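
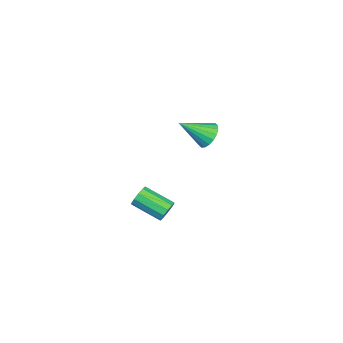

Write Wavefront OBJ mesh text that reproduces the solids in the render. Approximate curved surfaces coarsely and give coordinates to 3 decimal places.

v 2.09 1.819 -2.737
v 2.349 1.549 -3.126
v 1.849 0.271 -2.573
v 1.59 0.541 -2.183
v 2.557 1.58 -2.866
v 2.056 0.302 -2.313
v 2.586 1.703 -2.557
v 2.085 0.424 -2.004
v 2.426 1.869 -2.317
v 1.925 0.591 -1.763
v 2.138 2.017 -2.237
v 1.637 0.739 -1.683
v 1.831 2.089 -2.347
v 1.331 0.811 -1.794
v 1.624 2.058 -2.607
v 1.123 0.78 -2.054
v 1.595 1.936 -2.916
v 1.094 0.657 -2.363
v 1.755 1.769 -3.157
v 1.254 0.491 -2.603
v 2.043 1.621 -3.237
v 1.542 0.343 -2.683
v -3.971 3.109 -2.512
v -3.31 3.016 -2.806
v -3.729 1.791 -1.548
v -3.25 3.211 -2.554
v -3.333 3.386 -2.293
v -3.542 3.507 -2.076
v -3.836 3.548 -1.945
v -4.158 3.503 -1.926
v -4.442 3.379 -2.023
v -4.633 3.202 -2.217
v -4.693 3.006 -2.47
v -4.61 2.831 -2.73
v -4.401 2.711 -2.948
v -4.106 2.669 -3.079
v -3.785 2.715 -3.097
v -3.501 2.838 -3
f 2 1 5
f 2 5 3
f 3 5 6
f 3 6 4
f 5 1 7
f 5 7 6
f 6 7 8
f 6 8 4
f 7 1 9
f 7 9 8
f 8 9 10
f 8 10 4
f 9 1 11
f 9 11 10
f 10 11 12
f 10 12 4
f 11 1 13
f 11 13 12
f 12 13 14
f 12 14 4
f 13 1 15
f 13 15 14
f 14 15 16
f 14 16 4
f 15 1 17
f 15 17 16
f 16 17 18
f 16 18 4
f 17 1 19
f 17 19 18
f 18 19 20
f 18 20 4
f 19 1 21
f 19 21 20
f 20 21 22
f 20 22 4
f 21 1 2
f 21 2 22
f 22 2 3
f 22 3 4
f 24 23 26
f 24 26 25
f 26 23 27
f 26 27 25
f 27 23 28
f 27 28 25
f 28 23 29
f 28 29 25
f 29 23 30
f 29 30 25
f 30 23 31
f 30 31 25
f 31 23 32
f 31 32 25
f 32 23 33
f 32 33 25
f 33 23 34
f 33 34 25
f 34 23 35
f 34 35 25
f 35 23 36
f 35 36 25
f 36 23 37
f 36 37 25
f 37 23 38
f 37 38 25
f 38 23 24
f 38 24 25



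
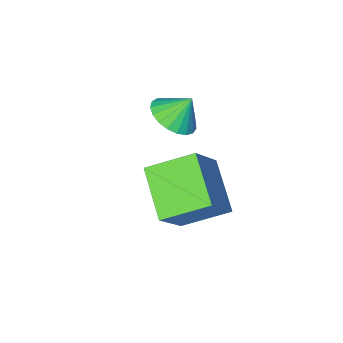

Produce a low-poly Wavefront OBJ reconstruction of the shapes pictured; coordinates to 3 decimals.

v 2.666 0.185 3.121
v 3.503 0.165 3.649
v 2.054 0.435 4.099
v 3.483 0.56 3.536
v 3.321 0.89 3.35
v 3.047 1.099 3.125
v 2.706 1.149 2.9
v 2.359 1.033 2.712
v 2.064 0.77 2.595
v 1.874 0.406 2.57
v 1.82 0.003 2.639
v 1.913 -0.367 2.792
v 2.136 -0.643 3.002
v 2.45 -0.775 3.232
v 2.802 -0.741 3.443
v 3.13 -0.547 3.599
v 3.378 -0.227 3.672
v 4.34 3.612 0.695
v 3.882 1.756 1.7
v 2.778 4.434 1.501
v 2.321 2.578 2.506
v 5.559 4.242 2.414
v 5.102 2.386 3.419
v 3.998 5.064 3.22
v 3.54 3.208 4.225
f 2 1 4
f 2 4 3
f 4 1 5
f 4 5 3
f 5 1 6
f 5 6 3
f 6 1 7
f 6 7 3
f 7 1 8
f 7 8 3
f 8 1 9
f 8 9 3
f 9 1 10
f 9 10 3
f 10 1 11
f 10 11 3
f 11 1 12
f 11 12 3
f 12 1 13
f 12 13 3
f 13 1 14
f 13 14 3
f 14 1 15
f 14 15 3
f 15 1 16
f 15 16 3
f 16 1 17
f 16 17 3
f 17 1 2
f 17 2 3
f 19 21 18
f 22 19 18
f 18 21 20
f 20 22 18
f 19 25 21
f 23 19 22
f 23 25 19
f 21 25 20
f 24 22 20
f 20 25 24
f 24 23 22
f 25 23 24



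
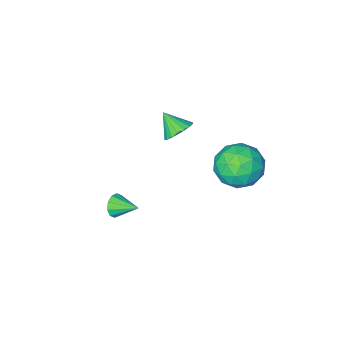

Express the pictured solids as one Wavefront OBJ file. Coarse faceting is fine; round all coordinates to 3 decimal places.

v -3.226 3.338 1.795
v -2.428 4.192 2.145
v -1.972 1.928 2.375
v -1.174 2.782 2.725
v -2.218 2.634 3.339
v -2.993 3.506 2.98
v -1.407 2.614 1.54
v -2.182 3.486 1.181
v -1.304 3.744 1.987
v -1.805 3.757 3.099
v -2.595 2.363 1.421
v -3.096 2.376 2.533
v -2.937 3.889 1.919
v -1.463 2.231 2.601
v -2.077 2.145 2.962
v -1.608 2.646 3.168
v -3.269 3.485 2.41
v -2.8 3.987 2.616
v -2.676 3.072 3.318
v -1.6 2.133 1.904
v -1.131 2.635 2.11
v -2.792 3.474 1.352
v -2.323 3.975 1.558
v -1.724 3.048 1.202
v -1.807 4.127 2.032
v -1.07 3.299 2.373
v -1.207 3.2 1.676
v -1.663 3.712 1.465
v -2.102 4.135 2.686
v -1.365 3.306 3.027
v -1.978 3.219 3.387
v -2.434 3.731 3.177
v -1.441 3.872 2.593
v -3.035 2.814 1.493
v -2.298 1.985 1.834
v -1.966 2.389 1.343
v -2.422 2.901 1.133
v -3.33 2.821 2.147
v -2.593 1.993 2.488
v -2.737 2.408 3.055
v -3.193 2.92 2.844
v -2.959 2.248 1.927
v -0.751 0.424 3.265
v -0.03 0.403 2.993
v -0.469 -0.444 4.075
v -0.012 0.64 3.24
v -0.14 0.834 3.492
v -0.389 0.947 3.699
v -0.71 0.956 3.82
v -1.038 0.859 3.83
v -1.31 0.677 3.729
v -1.471 0.444 3.536
v -1.489 0.207 3.289
v -1.361 0.013 3.037
v -1.112 -0.1 2.83
v -0.791 -0.109 2.71
v -0.463 -0.012 2.699
v -0.191 0.17 2.8
v 3.395 1.952 1.475
v 3.641 2.275 1.02
v 2.845 2.948 1.885
v 3.31 2.141 0.901
v 3.011 1.934 1.002
v 2.859 1.734 1.283
v 2.912 1.618 1.638
v 3.149 1.629 1.93
v 3.481 1.763 2.049
v 3.78 1.969 1.948
v 3.932 2.169 1.667
v 3.879 2.286 1.312
f 1 38 17
f 38 12 41
f 17 41 6
f 38 41 17
f 1 17 13
f 17 6 18
f 13 18 2
f 17 18 13
f 1 13 22
f 13 2 23
f 22 23 8
f 13 23 22
f 1 22 34
f 22 8 37
f 34 37 11
f 22 37 34
f 1 34 38
f 34 11 42
f 38 42 12
f 34 42 38
f 2 18 29
f 18 6 32
f 29 32 10
f 18 32 29
f 6 41 19
f 41 12 40
f 19 40 5
f 41 40 19
f 12 42 39
f 42 11 35
f 39 35 3
f 42 35 39
f 11 37 36
f 37 8 24
f 36 24 7
f 37 24 36
f 8 23 28
f 23 2 25
f 28 25 9
f 23 25 28
f 4 30 16
f 30 10 31
f 16 31 5
f 30 31 16
f 4 16 14
f 16 5 15
f 14 15 3
f 16 15 14
f 4 14 21
f 14 3 20
f 21 20 7
f 14 20 21
f 4 21 26
f 21 7 27
f 26 27 9
f 21 27 26
f 4 26 30
f 26 9 33
f 30 33 10
f 26 33 30
f 5 31 19
f 31 10 32
f 19 32 6
f 31 32 19
f 3 15 39
f 15 5 40
f 39 40 12
f 15 40 39
f 7 20 36
f 20 3 35
f 36 35 11
f 20 35 36
f 9 27 28
f 27 7 24
f 28 24 8
f 27 24 28
f 10 33 29
f 33 9 25
f 29 25 2
f 33 25 29
f 44 43 46
f 44 46 45
f 46 43 47
f 46 47 45
f 47 43 48
f 47 48 45
f 48 43 49
f 48 49 45
f 49 43 50
f 49 50 45
f 50 43 51
f 50 51 45
f 51 43 52
f 51 52 45
f 52 43 53
f 52 53 45
f 53 43 54
f 53 54 45
f 54 43 55
f 54 55 45
f 55 43 56
f 55 56 45
f 56 43 57
f 56 57 45
f 57 43 58
f 57 58 45
f 58 43 44
f 58 44 45
f 60 59 62
f 60 62 61
f 62 59 63
f 62 63 61
f 63 59 64
f 63 64 61
f 64 59 65
f 64 65 61
f 65 59 66
f 65 66 61
f 66 59 67
f 66 67 61
f 67 59 68
f 67 68 61
f 68 59 69
f 68 69 61
f 69 59 70
f 69 70 61
f 70 59 60
f 70 60 61



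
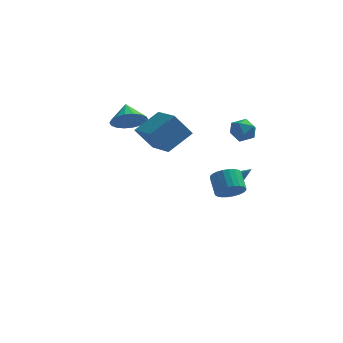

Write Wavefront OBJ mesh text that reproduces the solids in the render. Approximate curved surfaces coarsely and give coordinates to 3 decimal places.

v 0.023 -0.566 1.473
v -0.914 -0.726 2.76
v -1.075 1.175 0.89
v -2.012 1.015 2.177
v 1.152 0.465 2.423
v 0.215 0.305 3.71
v 0.054 2.206 1.84
v -0.883 2.046 3.127
v 3.641 -3.947 0.579
v 4.316 -4.031 1.018
v 3.954 -3.158 1.741
v 3.279 -3.073 1.301
v 4.408 -3.816 0.805
v 4.045 -2.943 1.528
v 4.383 -3.621 0.557
v 4.02 -2.748 1.28
v 4.245 -3.476 0.313
v 3.882 -2.603 1.036
v 4.015 -3.403 0.109
v 3.653 -2.53 0.832
v 3.728 -3.412 -0.024
v 3.366 -2.539 0.699
v 3.428 -3.502 -0.065
v 3.066 -2.629 0.658
v 3.161 -3.661 -0.008
v 2.798 -2.788 0.715
v 2.966 -3.862 0.139
v 2.604 -2.989 0.862
v 2.875 -4.077 0.352
v 2.512 -3.204 1.075
v 2.9 -4.272 0.6
v 2.537 -3.399 1.323
v 3.038 -4.417 0.844
v 2.675 -3.544 1.567
v 3.267 -4.49 1.048
v 2.905 -3.617 1.771
v 3.554 -4.481 1.181
v 3.192 -3.608 1.904
v 3.854 -4.391 1.222
v 3.492 -3.518 1.945
v 4.122 -4.232 1.165
v 3.759 -3.359 1.888
v 2.507 3.163 -2.778
v 3.038 2.829 -3.367
v 4.013 3.057 -1.362
v 3.094 3.31 -3.39
v 2.963 3.744 -3.219
v 2.688 3.994 -2.908
v 2.356 3.98 -2.556
v 2.071 3.707 -2.274
v 1.925 3.261 -2.153
v 1.964 2.784 -2.23
v 2.175 2.428 -2.481
v 2.492 2.305 -2.827
v 2.814 2.455 -3.157
v -2.682 3.242 1.767
v -1.829 3.771 1.457
v -3.018 4.258 2.573
v -2.153 3.908 1.15
v -2.582 3.913 0.965
v -3.031 3.785 0.938
v -3.41 3.55 1.076
v -3.645 3.253 1.35
v -3.69 2.955 1.707
v -3.534 2.714 2.076
v -3.21 2.577 2.383
v -2.781 2.572 2.568
v -2.332 2.7 2.595
v -1.953 2.935 2.457
v -1.718 3.231 2.183
v -1.673 3.53 1.826
v 3.825 1.56 3.145
v 4.306 0.927 2.942
v 3.094 1.353 2.058
v 3.575 0.72 1.855
v 3.08 0.667 2.507
v 3.532 0.795 3.179
v 3.868 1.485 1.821
v 4.32 1.613 2.493
v 4.332 0.881 2.124
v 3.846 0.375 2.548
v 3.554 1.905 2.452
v 3.068 1.399 2.876
f 2 4 1
f 5 2 1
f 1 4 3
f 3 5 1
f 2 8 4
f 6 2 5
f 6 8 2
f 4 8 3
f 7 5 3
f 3 8 7
f 7 6 5
f 8 6 7
f 10 9 13
f 10 13 11
f 11 13 14
f 11 14 12
f 13 9 15
f 13 15 14
f 14 15 16
f 14 16 12
f 15 9 17
f 15 17 16
f 16 17 18
f 16 18 12
f 17 9 19
f 17 19 18
f 18 19 20
f 18 20 12
f 19 9 21
f 19 21 20
f 20 21 22
f 20 22 12
f 21 9 23
f 21 23 22
f 22 23 24
f 22 24 12
f 23 9 25
f 23 25 24
f 24 25 26
f 24 26 12
f 25 9 27
f 25 27 26
f 26 27 28
f 26 28 12
f 27 9 29
f 27 29 28
f 28 29 30
f 28 30 12
f 29 9 31
f 29 31 30
f 30 31 32
f 30 32 12
f 31 9 33
f 31 33 32
f 32 33 34
f 32 34 12
f 33 9 35
f 33 35 34
f 34 35 36
f 34 36 12
f 35 9 37
f 35 37 36
f 36 37 38
f 36 38 12
f 37 9 39
f 37 39 38
f 38 39 40
f 38 40 12
f 39 9 41
f 39 41 40
f 40 41 42
f 40 42 12
f 41 9 10
f 41 10 42
f 42 10 11
f 42 11 12
f 44 43 46
f 44 46 45
f 46 43 47
f 46 47 45
f 47 43 48
f 47 48 45
f 48 43 49
f 48 49 45
f 49 43 50
f 49 50 45
f 50 43 51
f 50 51 45
f 51 43 52
f 51 52 45
f 52 43 53
f 52 53 45
f 53 43 54
f 53 54 45
f 54 43 55
f 54 55 45
f 55 43 44
f 55 44 45
f 57 56 59
f 57 59 58
f 59 56 60
f 59 60 58
f 60 56 61
f 60 61 58
f 61 56 62
f 61 62 58
f 62 56 63
f 62 63 58
f 63 56 64
f 63 64 58
f 64 56 65
f 64 65 58
f 65 56 66
f 65 66 58
f 66 56 67
f 66 67 58
f 67 56 68
f 67 68 58
f 68 56 69
f 68 69 58
f 69 56 70
f 69 70 58
f 70 56 71
f 70 71 58
f 71 56 57
f 71 57 58
f 72 83 77
f 72 77 73
f 72 73 79
f 72 79 82
f 72 82 83
f 73 77 81
f 77 83 76
f 83 82 74
f 82 79 78
f 79 73 80
f 75 81 76
f 75 76 74
f 75 74 78
f 75 78 80
f 75 80 81
f 76 81 77
f 74 76 83
f 78 74 82
f 80 78 79
f 81 80 73



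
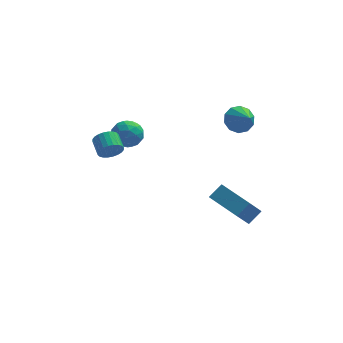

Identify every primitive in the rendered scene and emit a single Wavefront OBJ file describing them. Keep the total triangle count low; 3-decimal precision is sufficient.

v 2.314 -2.99 -2.518
v 1.645 -3.988 -1.098
v 2.977 -2.515 -1.872
v 2.308 -3.514 -0.452
v 3.732 -4.466 -2.888
v 3.063 -5.465 -1.468
v 4.395 -3.992 -2.242
v 3.726 -4.99 -0.822
v -3.448 1.77 0.246
v -2.842 1.798 -0.507
v -2.598 0.622 0.887
v -1.992 0.65 0.134
v -2.02 1.387 0.76
v -2.544 2.096 0.363
v -2.896 0.324 0.017
v -3.42 1.033 -0.38
v -2.5 0.904 -0.649
v -1.959 1.561 -0.19
v -3.481 0.859 0.57
v -2.94 1.516 1.029
v -3.219 1.885 -0.187
v -2.221 0.535 0.567
v -2.237 0.969 0.935
v -1.881 0.985 0.492
v -3.044 2.06 0.325
v -2.688 2.076 -0.118
v -2.205 1.835 0.627
v -2.752 0.344 0.498
v -2.396 0.36 0.055
v -3.559 1.435 -0.112
v -3.203 1.451 -0.555
v -3.235 0.585 -0.247
v -2.662 1.375 -0.713
v -2.163 0.701 -0.336
v -2.694 0.509 -0.405
v -3.003 0.926 -0.638
v -2.344 1.761 -0.443
v -1.845 1.087 -0.066
v -1.861 1.52 0.301
v -2.169 1.937 0.069
v -2.144 1.236 -0.527
v -3.595 1.333 0.446
v -3.096 0.659 0.823
v -3.271 0.483 0.311
v -3.579 0.9 0.079
v -3.277 1.719 0.716
v -2.778 1.045 1.093
v -2.437 1.494 1.018
v -2.746 1.911 0.785
v -3.296 1.184 0.907
v -3.534 -1.329 0.595
v -3.118 -1.448 1.183
v -3.43 -0.51 1.593
v -3.846 -0.391 1.005
v -2.935 -1.312 1.012
v -3.247 -0.374 1.422
v -2.843 -1.179 0.778
v -3.155 -0.241 1.187
v -2.857 -1.069 0.516
v -3.168 -0.131 0.925
v -2.973 -0.998 0.265
v -3.285 -0.06 0.675
v -3.175 -0.978 0.065
v -3.487 -0.04 0.475
v -3.431 -1.011 -0.054
v -3.743 -0.073 0.356
v -3.703 -1.093 -0.074
v -4.015 -0.155 0.335
v -3.95 -1.21 0.007
v -4.262 -0.272 0.417
v -4.133 -1.346 0.178
v -4.445 -0.408 0.588
v -4.225 -1.479 0.413
v -4.537 -0.541 0.822
v -4.212 -1.589 0.675
v -4.523 -0.651 1.084
v -4.095 -1.66 0.925
v -4.407 -0.722 1.335
v -3.893 -1.68 1.125
v -4.205 -0.742 1.535
v -3.637 -1.647 1.244
v -3.949 -0.709 1.654
v -3.365 -1.565 1.265
v -3.677 -0.627 1.674
v 3.377 1.833 0.94
v 4.209 2.225 0.925
v 3.923 0.707 1.82
v 3.924 2.435 1.37
v 3.43 2.414 1.651
v 2.916 2.172 1.66
v 2.578 1.801 1.394
v 2.545 1.441 0.955
v 2.83 1.232 0.51
v 3.324 1.252 0.229
v 3.838 1.494 0.22
v 4.176 1.866 0.486
f 2 4 1
f 5 2 1
f 1 4 3
f 3 5 1
f 2 8 4
f 6 2 5
f 6 8 2
f 4 8 3
f 7 5 3
f 3 8 7
f 7 6 5
f 8 6 7
f 9 46 25
f 46 20 49
f 25 49 14
f 46 49 25
f 9 25 21
f 25 14 26
f 21 26 10
f 25 26 21
f 9 21 30
f 21 10 31
f 30 31 16
f 21 31 30
f 9 30 42
f 30 16 45
f 42 45 19
f 30 45 42
f 9 42 46
f 42 19 50
f 46 50 20
f 42 50 46
f 10 26 37
f 26 14 40
f 37 40 18
f 26 40 37
f 14 49 27
f 49 20 48
f 27 48 13
f 49 48 27
f 20 50 47
f 50 19 43
f 47 43 11
f 50 43 47
f 19 45 44
f 45 16 32
f 44 32 15
f 45 32 44
f 16 31 36
f 31 10 33
f 36 33 17
f 31 33 36
f 12 38 24
f 38 18 39
f 24 39 13
f 38 39 24
f 12 24 22
f 24 13 23
f 22 23 11
f 24 23 22
f 12 22 29
f 22 11 28
f 29 28 15
f 22 28 29
f 12 29 34
f 29 15 35
f 34 35 17
f 29 35 34
f 12 34 38
f 34 17 41
f 38 41 18
f 34 41 38
f 13 39 27
f 39 18 40
f 27 40 14
f 39 40 27
f 11 23 47
f 23 13 48
f 47 48 20
f 23 48 47
f 15 28 44
f 28 11 43
f 44 43 19
f 28 43 44
f 17 35 36
f 35 15 32
f 36 32 16
f 35 32 36
f 18 41 37
f 41 17 33
f 37 33 10
f 41 33 37
f 52 51 55
f 52 55 53
f 53 55 56
f 53 56 54
f 55 51 57
f 55 57 56
f 56 57 58
f 56 58 54
f 57 51 59
f 57 59 58
f 58 59 60
f 58 60 54
f 59 51 61
f 59 61 60
f 60 61 62
f 60 62 54
f 61 51 63
f 61 63 62
f 62 63 64
f 62 64 54
f 63 51 65
f 63 65 64
f 64 65 66
f 64 66 54
f 65 51 67
f 65 67 66
f 66 67 68
f 66 68 54
f 67 51 69
f 67 69 68
f 68 69 70
f 68 70 54
f 69 51 71
f 69 71 70
f 70 71 72
f 70 72 54
f 71 51 73
f 71 73 72
f 72 73 74
f 72 74 54
f 73 51 75
f 73 75 74
f 74 75 76
f 74 76 54
f 75 51 77
f 75 77 76
f 76 77 78
f 76 78 54
f 77 51 79
f 77 79 78
f 78 79 80
f 78 80 54
f 79 51 81
f 79 81 80
f 80 81 82
f 80 82 54
f 81 51 83
f 81 83 82
f 82 83 84
f 82 84 54
f 83 51 52
f 83 52 84
f 84 52 53
f 84 53 54
f 86 85 88
f 86 88 87
f 88 85 89
f 88 89 87
f 89 85 90
f 89 90 87
f 90 85 91
f 90 91 87
f 91 85 92
f 91 92 87
f 92 85 93
f 92 93 87
f 93 85 94
f 93 94 87
f 94 85 95
f 94 95 87
f 95 85 96
f 95 96 87
f 96 85 86
f 96 86 87



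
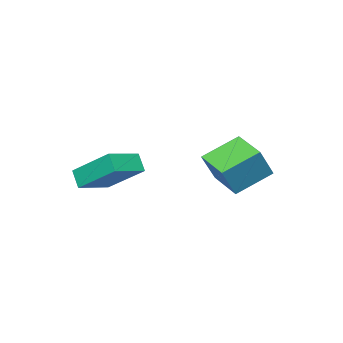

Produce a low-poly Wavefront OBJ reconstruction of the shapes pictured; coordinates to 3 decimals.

v -0.003 0.123 0.674
v -1.383 0.703 1.5
v 0.411 1.561 0.356
v -0.969 2.141 1.182
v 0.789 0.179 1.958
v -0.591 0.759 2.784
v 1.203 1.617 1.64
v -0.177 2.197 2.466
v 3.094 -2.635 1.137
v 2.837 -0.976 2.347
v 3.278 -2.121 0.472
v 3.021 -0.462 1.683
v 4.519 -2.678 1.497
v 4.262 -1.019 2.708
v 4.703 -2.164 0.833
v 4.446 -0.505 2.043
f 2 4 1
f 5 2 1
f 1 4 3
f 3 5 1
f 2 8 4
f 6 2 5
f 6 8 2
f 4 8 3
f 7 5 3
f 3 8 7
f 7 6 5
f 8 6 7
f 10 12 9
f 13 10 9
f 9 12 11
f 11 13 9
f 10 16 12
f 14 10 13
f 14 16 10
f 12 16 11
f 15 13 11
f 11 16 15
f 15 14 13
f 16 14 15



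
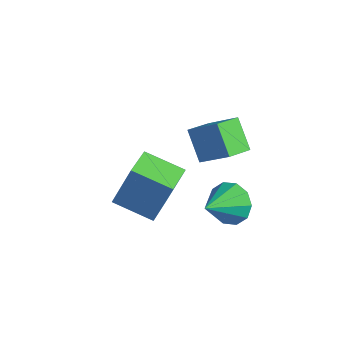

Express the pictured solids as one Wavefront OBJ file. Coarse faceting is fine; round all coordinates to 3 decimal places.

v -0.035 2.524 -3.287
v 0.366 3.045 -2.56
v 0.375 1.076 -2.473
v -0.218 2.955 -2.426
v -0.732 2.701 -2.621
v -0.979 2.378 -3.07
v -0.866 2.111 -3.602
v -0.435 2.002 -4.013
v 0.148 2.092 -4.147
v 0.662 2.347 -3.953
v 0.91 2.669 -3.504
v 0.797 2.936 -2.972
v -4.064 0.419 -4.049
v -3.74 1.098 -2.196
v -2.685 1.406 -4.652
v -2.36 2.085 -2.799
v -3.02 -0.865 -3.761
v -2.695 -0.186 -1.908
v -1.64 0.122 -4.364
v -1.316 0.801 -2.511
v -0.396 1.364 -0.439
v -1.38 1.493 0.686
v -0.611 2.46 -0.752
v -1.595 2.589 0.373
v 0.775 1.871 0.527
v -0.209 2 1.652
v 0.56 2.967 0.214
v -0.424 3.096 1.339
f 2 1 4
f 2 4 3
f 4 1 5
f 4 5 3
f 5 1 6
f 5 6 3
f 6 1 7
f 6 7 3
f 7 1 8
f 7 8 3
f 8 1 9
f 8 9 3
f 9 1 10
f 9 10 3
f 10 1 11
f 10 11 3
f 11 1 12
f 11 12 3
f 12 1 2
f 12 2 3
f 14 16 13
f 17 14 13
f 13 16 15
f 15 17 13
f 14 20 16
f 18 14 17
f 18 20 14
f 16 20 15
f 19 17 15
f 15 20 19
f 19 18 17
f 20 18 19
f 22 24 21
f 25 22 21
f 21 24 23
f 23 25 21
f 22 28 24
f 26 22 25
f 26 28 22
f 24 28 23
f 27 25 23
f 23 28 27
f 27 26 25
f 28 26 27



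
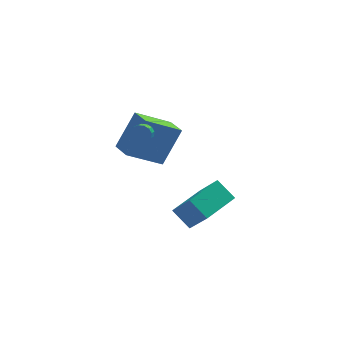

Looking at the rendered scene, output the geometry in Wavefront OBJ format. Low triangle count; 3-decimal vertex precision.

v 1.374 -2.455 -4.06
v 0.679 -1.688 -3.289
v 2.935 -1.235 -3.867
v 2.24 -0.468 -3.096
v 2 -3.512 -2.444
v 1.305 -2.745 -1.673
v 3.561 -2.292 -2.251
v 2.866 -1.525 -1.48
v -0.66 -1.635 2.588
v -0.232 -1.542 2.886
v -0.532 -2.552 3.631
v -0.96 -2.645 3.332
v -0.433 -1.396 3.003
v -0.733 -2.406 3.747
v -0.695 -1.315 3.009
v -0.994 -2.325 3.753
v -0.948 -1.319 2.901
v -1.247 -2.329 3.646
v -1.123 -1.408 2.71
v -1.423 -2.418 3.455
v -1.175 -1.557 2.486
v -1.474 -2.568 3.231
v -1.088 -1.728 2.289
v -1.388 -2.738 3.034
v -0.887 -1.874 2.173
v -1.187 -2.884 2.917
v -0.626 -1.955 2.167
v -0.925 -2.965 2.911
v -0.373 -1.951 2.274
v -0.672 -2.961 3.019
v -0.197 -1.862 2.465
v -0.497 -2.872 3.21
v -0.146 -1.712 2.689
v -0.445 -2.723 3.434
v -1.473 -1.7 1.184
v -0.441 -0.988 2.919
v -1.797 -0.546 0.904
v -0.765 0.165 2.638
v 0.265 -1.485 0.062
v 1.297 -0.774 1.796
v -0.059 -0.332 -0.219
v 0.973 0.38 1.516
f 2 4 1
f 5 2 1
f 1 4 3
f 3 5 1
f 2 8 4
f 6 2 5
f 6 8 2
f 4 8 3
f 7 5 3
f 3 8 7
f 7 6 5
f 8 6 7
f 10 9 13
f 10 13 11
f 11 13 14
f 11 14 12
f 13 9 15
f 13 15 14
f 14 15 16
f 14 16 12
f 15 9 17
f 15 17 16
f 16 17 18
f 16 18 12
f 17 9 19
f 17 19 18
f 18 19 20
f 18 20 12
f 19 9 21
f 19 21 20
f 20 21 22
f 20 22 12
f 21 9 23
f 21 23 22
f 22 23 24
f 22 24 12
f 23 9 25
f 23 25 24
f 24 25 26
f 24 26 12
f 25 9 27
f 25 27 26
f 26 27 28
f 26 28 12
f 27 9 29
f 27 29 28
f 28 29 30
f 28 30 12
f 29 9 31
f 29 31 30
f 30 31 32
f 30 32 12
f 31 9 33
f 31 33 32
f 32 33 34
f 32 34 12
f 33 9 10
f 33 10 34
f 34 10 11
f 34 11 12
f 36 38 35
f 39 36 35
f 35 38 37
f 37 39 35
f 36 42 38
f 40 36 39
f 40 42 36
f 38 42 37
f 41 39 37
f 37 42 41
f 41 40 39
f 42 40 41



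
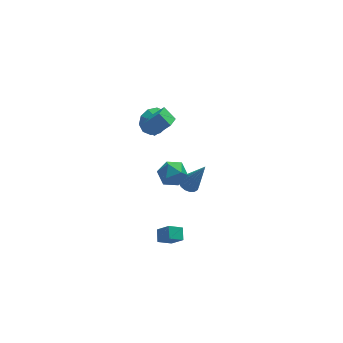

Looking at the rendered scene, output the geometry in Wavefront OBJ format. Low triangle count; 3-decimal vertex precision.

v -1.863 -0.296 1.318
v -0.988 -0.267 1.546
v -2.052 -1.453 2.194
v -1.177 -1.424 2.422
v -1.738 -0.77 2.697
v -1.621 -0.055 2.156
v -1.419 -1.665 1.584
v -1.302 -0.95 1.043
v -0.714 -1.113 1.71
v -0.911 -0.56 2.398
v -2.129 -1.16 1.342
v -2.326 -0.607 2.03
v -1.21 4.033 1.729
v -0.48 3.896 1.153
v -0.95 2.887 2.331
v -0.289 4.185 1.62
v -0.45 4.415 2.128
v -0.901 4.5 2.484
v -1.47 4.406 2.552
v -1.94 4.169 2.306
v -2.131 3.881 1.839
v -1.971 3.651 1.33
v -1.52 3.566 0.974
v -0.95 3.66 0.906
v -2.423 -0.956 -4.344
v -1.9 -1.516 -3.541
v -2.252 -0.25 -3.964
v -1.729 -0.81 -3.16
v -1.591 -0.89 -4.84
v -1.068 -1.45 -4.036
v -1.42 -0.184 -4.459
v -0.897 -0.744 -3.656
v -2.391 2.048 3.756
v -1.487 1.951 4.555
v -1.819 3.04 3.229
v -0.915 2.943 4.028
v -1.905 1.437 3.132
v -1.001 1.34 3.931
v -1.333 2.429 2.605
v -0.429 2.332 3.404
v 0.247 1.984 -2.652
v 0.834 2.137 -2.887
v 1.093 1.576 -0.808
v 0.725 2.407 -2.778
v 0.507 2.58 -2.64
v 0.229 2.617 -2.504
v -0.044 2.509 -2.403
v -0.251 2.281 -2.359
v -0.344 1.984 -2.382
v -0.301 1.688 -2.467
v -0.132 1.46 -2.594
v 0.123 1.352 -2.735
v 0.407 1.388 -2.857
v 0.654 1.562 -2.932
v 0.808 1.832 -2.943
f 1 12 6
f 1 6 2
f 1 2 8
f 1 8 11
f 1 11 12
f 2 6 10
f 6 12 5
f 12 11 3
f 11 8 7
f 8 2 9
f 4 10 5
f 4 5 3
f 4 3 7
f 4 7 9
f 4 9 10
f 5 10 6
f 3 5 12
f 7 3 11
f 9 7 8
f 10 9 2
f 14 13 16
f 14 16 15
f 16 13 17
f 16 17 15
f 17 13 18
f 17 18 15
f 18 13 19
f 18 19 15
f 19 13 20
f 19 20 15
f 20 13 21
f 20 21 15
f 21 13 22
f 21 22 15
f 22 13 23
f 22 23 15
f 23 13 24
f 23 24 15
f 24 13 14
f 24 14 15
f 26 28 25
f 29 26 25
f 25 28 27
f 27 29 25
f 26 32 28
f 30 26 29
f 30 32 26
f 28 32 27
f 31 29 27
f 27 32 31
f 31 30 29
f 32 30 31
f 34 36 33
f 37 34 33
f 33 36 35
f 35 37 33
f 34 40 36
f 38 34 37
f 38 40 34
f 36 40 35
f 39 37 35
f 35 40 39
f 39 38 37
f 40 38 39
f 42 41 44
f 42 44 43
f 44 41 45
f 44 45 43
f 45 41 46
f 45 46 43
f 46 41 47
f 46 47 43
f 47 41 48
f 47 48 43
f 48 41 49
f 48 49 43
f 49 41 50
f 49 50 43
f 50 41 51
f 50 51 43
f 51 41 52
f 51 52 43
f 52 41 53
f 52 53 43
f 53 41 54
f 53 54 43
f 54 41 55
f 54 55 43
f 55 41 42
f 55 42 43



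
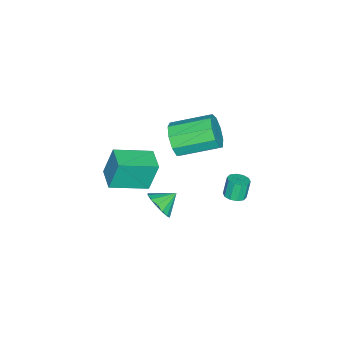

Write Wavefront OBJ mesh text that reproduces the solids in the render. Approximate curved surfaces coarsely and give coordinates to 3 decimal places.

v 0.223 0.446 -2.484
v 0.756 1.145 -2.513
v -0.543 1.054 -1.916
v 0.501 1.176 -2.889
v 0.172 1.011 -3.157
v -0.144 0.695 -3.244
v -0.362 0.312 -3.128
v -0.423 -0.035 -2.839
v -0.311 -0.253 -2.455
v -0.056 -0.283 -2.079
v 0.274 -0.118 -1.811
v 0.59 0.198 -1.724
v 0.807 0.581 -1.84
v 0.868 0.928 -2.129
v -0.079 -0.53 -0.451
v -0.401 -0.13 1.222
v 0.906 0.256 -0.45
v 0.584 0.657 1.223
v 1.156 -2.077 0.157
v 0.834 -1.676 1.83
v 2.141 -1.29 0.158
v 1.819 -0.89 1.831
v -1.05 0.703 1.907
v -0.446 0.684 2.691
v -1.305 2.559 3.397
v -1.91 2.577 2.613
v -0.15 1.013 2.178
v -1.009 2.888 2.885
v -0.276 1.197 1.538
v -1.135 3.071 2.245
v -0.763 1.149 1.071
v -1.622 3.024 1.778
v -1.386 0.893 0.995
v -2.245 2.768 1.701
v -1.851 0.548 1.345
v -2.71 2.422 2.052
v -1.942 0.275 1.958
v -2.801 2.15 2.665
v -1.616 0.202 2.547
v -2.475 2.077 3.254
v -1.025 0.364 2.836
v -1.884 2.239 3.543
v -3.773 2.824 -4.531
v -3.297 3.178 -4.389
v -3.651 3.23 -3.328
v -4.127 2.876 -3.469
v -3.581 3.402 -4.495
v -3.936 3.454 -3.434
v -3.939 3.405 -4.614
v -4.293 3.457 -3.553
v -4.233 3.186 -4.702
v -4.587 3.238 -3.641
v -4.352 2.829 -4.724
v -4.706 2.881 -3.663
v -4.249 2.47 -4.672
v -4.603 2.522 -3.611
v -3.964 2.246 -4.566
v -4.319 2.298 -3.505
v -3.607 2.243 -4.447
v -3.961 2.295 -3.386
v -3.313 2.462 -4.359
v -3.667 2.514 -3.298
v -3.194 2.819 -4.337
v -3.548 2.871 -3.276
f 2 1 4
f 2 4 3
f 4 1 5
f 4 5 3
f 5 1 6
f 5 6 3
f 6 1 7
f 6 7 3
f 7 1 8
f 7 8 3
f 8 1 9
f 8 9 3
f 9 1 10
f 9 10 3
f 10 1 11
f 10 11 3
f 11 1 12
f 11 12 3
f 12 1 13
f 12 13 3
f 13 1 14
f 13 14 3
f 14 1 2
f 14 2 3
f 16 18 15
f 19 16 15
f 15 18 17
f 17 19 15
f 16 22 18
f 20 16 19
f 20 22 16
f 18 22 17
f 21 19 17
f 17 22 21
f 21 20 19
f 22 20 21
f 24 23 27
f 24 27 25
f 25 27 28
f 25 28 26
f 27 23 29
f 27 29 28
f 28 29 30
f 28 30 26
f 29 23 31
f 29 31 30
f 30 31 32
f 30 32 26
f 31 23 33
f 31 33 32
f 32 33 34
f 32 34 26
f 33 23 35
f 33 35 34
f 34 35 36
f 34 36 26
f 35 23 37
f 35 37 36
f 36 37 38
f 36 38 26
f 37 23 39
f 37 39 38
f 38 39 40
f 38 40 26
f 39 23 41
f 39 41 40
f 40 41 42
f 40 42 26
f 41 23 24
f 41 24 42
f 42 24 25
f 42 25 26
f 44 43 47
f 44 47 45
f 45 47 48
f 45 48 46
f 47 43 49
f 47 49 48
f 48 49 50
f 48 50 46
f 49 43 51
f 49 51 50
f 50 51 52
f 50 52 46
f 51 43 53
f 51 53 52
f 52 53 54
f 52 54 46
f 53 43 55
f 53 55 54
f 54 55 56
f 54 56 46
f 55 43 57
f 55 57 56
f 56 57 58
f 56 58 46
f 57 43 59
f 57 59 58
f 58 59 60
f 58 60 46
f 59 43 61
f 59 61 60
f 60 61 62
f 60 62 46
f 61 43 63
f 61 63 62
f 62 63 64
f 62 64 46
f 63 43 44
f 63 44 64
f 64 44 45
f 64 45 46



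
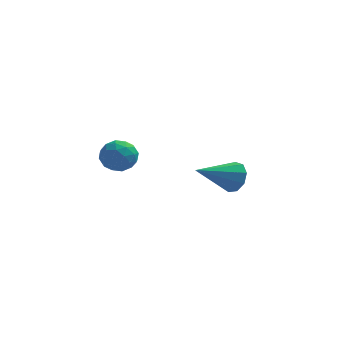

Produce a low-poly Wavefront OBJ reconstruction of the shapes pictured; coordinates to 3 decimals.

v -3.055 -3.391 -0.646
v -2.599 -3.415 -1.183
v -2.601 -4.345 -0.217
v -2.145 -4.369 -0.754
v -2.089 -3.863 -0.267
v -2.37 -3.274 -0.532
v -2.83 -4.486 -0.868
v -3.111 -3.897 -1.133
v -2.46 -4.092 -1.32
v -2.002 -3.707 -0.948
v -3.198 -4.053 -0.452
v -2.74 -3.668 -0.08
v -2.867 -3.319 -0.952
v -2.333 -4.441 -0.448
v -2.3 -4.143 -0.162
v -2.032 -4.158 -0.477
v -2.732 -3.236 -0.569
v -2.464 -3.25 -0.885
v -2.164 -3.514 -0.346
v -2.736 -4.51 -0.515
v -2.468 -4.524 -0.831
v -3.168 -3.602 -0.923
v -2.9 -3.617 -1.238
v -3.036 -4.246 -1.054
v -2.517 -3.731 -1.348
v -2.251 -4.292 -1.096
v -2.653 -4.361 -1.163
v -2.818 -4.015 -1.319
v -2.248 -3.505 -1.13
v -1.981 -4.066 -0.878
v -1.948 -3.768 -0.591
v -2.113 -3.422 -0.747
v -2.167 -3.903 -1.21
v -3.219 -3.694 -0.522
v -2.952 -4.255 -0.27
v -3.087 -4.338 -0.653
v -3.252 -3.992 -0.809
v -2.949 -3.468 -0.304
v -2.683 -4.029 -0.052
v -2.382 -3.745 -0.081
v -2.547 -3.399 -0.237
v -3.033 -3.857 -0.19
v 0.857 0.683 -3.743
v 1.338 0.351 -3.34
v -0.437 -0.283 -2.997
v 1.174 0.747 -3.111
v 0.863 1.113 -3.178
v 0.548 1.278 -3.51
v 0.379 1.165 -3.95
v 0.433 0.826 -4.294
v 0.686 0.421 -4.38
v 1.019 0.138 -4.168
v 1.277 0.111 -3.758
f 1 38 17
f 38 12 41
f 17 41 6
f 38 41 17
f 1 17 13
f 17 6 18
f 13 18 2
f 17 18 13
f 1 13 22
f 13 2 23
f 22 23 8
f 13 23 22
f 1 22 34
f 22 8 37
f 34 37 11
f 22 37 34
f 1 34 38
f 34 11 42
f 38 42 12
f 34 42 38
f 2 18 29
f 18 6 32
f 29 32 10
f 18 32 29
f 6 41 19
f 41 12 40
f 19 40 5
f 41 40 19
f 12 42 39
f 42 11 35
f 39 35 3
f 42 35 39
f 11 37 36
f 37 8 24
f 36 24 7
f 37 24 36
f 8 23 28
f 23 2 25
f 28 25 9
f 23 25 28
f 4 30 16
f 30 10 31
f 16 31 5
f 30 31 16
f 4 16 14
f 16 5 15
f 14 15 3
f 16 15 14
f 4 14 21
f 14 3 20
f 21 20 7
f 14 20 21
f 4 21 26
f 21 7 27
f 26 27 9
f 21 27 26
f 4 26 30
f 26 9 33
f 30 33 10
f 26 33 30
f 5 31 19
f 31 10 32
f 19 32 6
f 31 32 19
f 3 15 39
f 15 5 40
f 39 40 12
f 15 40 39
f 7 20 36
f 20 3 35
f 36 35 11
f 20 35 36
f 9 27 28
f 27 7 24
f 28 24 8
f 27 24 28
f 10 33 29
f 33 9 25
f 29 25 2
f 33 25 29
f 44 43 46
f 44 46 45
f 46 43 47
f 46 47 45
f 47 43 48
f 47 48 45
f 48 43 49
f 48 49 45
f 49 43 50
f 49 50 45
f 50 43 51
f 50 51 45
f 51 43 52
f 51 52 45
f 52 43 53
f 52 53 45
f 53 43 44
f 53 44 45



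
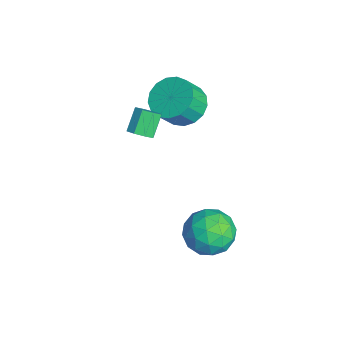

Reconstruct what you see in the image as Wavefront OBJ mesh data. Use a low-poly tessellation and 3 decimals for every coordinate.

v -0.754 -1.553 2.118
v -0.469 -1.852 2.539
v -1.122 -1.366 3.324
v -1.406 -1.067 2.902
v -0.278 -1.452 2.451
v -0.93 -0.967 3.236
v -0.365 -1.112 2.168
v -1.017 -0.626 2.953
v -0.68 -1.03 1.855
v -1.332 -0.544 2.64
v -1.038 -1.254 1.696
v -1.691 -0.768 2.481
v -1.23 -1.653 1.784
v -1.882 -1.168 2.569
v -1.143 -1.994 2.067
v -1.795 -1.508 2.852
v -0.828 -2.076 2.38
v -1.48 -1.59 3.165
v -2.669 0.721 1.579
v -2.084 0.111 0.99
v -1.747 -0.571 2.031
v -2.331 0.039 2.621
v -1.778 0.472 1.127
v -1.44 -0.211 2.168
v -1.675 0.89 1.368
v -1.337 0.207 2.409
v -1.8 1.269 1.657
v -1.462 0.586 2.698
v -2.124 1.523 1.928
v -1.786 0.84 2.969
v -2.573 1.593 2.12
v -2.235 0.91 3.161
v -3.044 1.463 2.187
v -2.706 0.781 3.229
v -3.429 1.164 2.116
v -3.091 0.481 3.157
v -3.639 0.763 1.921
v -3.302 0.08 2.963
v -3.628 0.352 1.648
v -3.291 -0.33 2.69
v -3.397 0.026 1.36
v -3.059 -0.656 2.401
v -2.999 -0.14 1.122
v -2.661 -0.823 2.163
v -2.525 -0.11 0.988
v -2.188 -0.792 2.029
v 1.323 1.169 -1.517
v 2.245 1.672 -1.977
v 1.795 -0.432 -2.323
v 2.717 0.071 -2.783
v 2.664 -0.104 -1.652
v 2.373 0.885 -1.153
v 1.667 0.355 -3.147
v 1.376 1.344 -2.648
v 2.457 1.169 -2.984
v 3.073 0.885 -2.06
v 0.967 0.355 -2.24
v 1.583 0.071 -1.316
v 1.743 1.561 -1.676
v 2.297 -0.321 -2.624
v 2.267 -0.424 -1.959
v 2.808 -0.129 -2.23
v 1.818 1.099 -1.192
v 2.359 1.395 -1.462
v 2.606 0.35 -1.271
v 1.681 -0.155 -2.838
v 2.222 0.141 -3.108
v 1.232 1.369 -2.07
v 1.773 1.664 -2.341
v 1.434 0.89 -3.029
v 2.409 1.561 -2.538
v 2.686 0.62 -3.013
v 2.07 0.787 -3.226
v 1.898 1.369 -2.933
v 2.771 1.395 -1.995
v 3.049 0.453 -2.47
v 3.018 0.35 -1.805
v 2.846 0.932 -1.511
v 2.896 1.099 -2.587
v 0.991 0.787 -1.83
v 1.269 -0.155 -2.305
v 1.194 0.308 -2.789
v 1.022 0.89 -2.495
v 1.354 0.62 -1.287
v 1.631 -0.321 -1.762
v 2.142 -0.129 -1.367
v 1.97 0.453 -1.074
v 1.144 0.141 -1.713
f 2 1 5
f 2 5 3
f 3 5 6
f 3 6 4
f 5 1 7
f 5 7 6
f 6 7 8
f 6 8 4
f 7 1 9
f 7 9 8
f 8 9 10
f 8 10 4
f 9 1 11
f 9 11 10
f 10 11 12
f 10 12 4
f 11 1 13
f 11 13 12
f 12 13 14
f 12 14 4
f 13 1 15
f 13 15 14
f 14 15 16
f 14 16 4
f 15 1 17
f 15 17 16
f 16 17 18
f 16 18 4
f 17 1 2
f 17 2 18
f 18 2 3
f 18 3 4
f 20 19 23
f 20 23 21
f 21 23 24
f 21 24 22
f 23 19 25
f 23 25 24
f 24 25 26
f 24 26 22
f 25 19 27
f 25 27 26
f 26 27 28
f 26 28 22
f 27 19 29
f 27 29 28
f 28 29 30
f 28 30 22
f 29 19 31
f 29 31 30
f 30 31 32
f 30 32 22
f 31 19 33
f 31 33 32
f 32 33 34
f 32 34 22
f 33 19 35
f 33 35 34
f 34 35 36
f 34 36 22
f 35 19 37
f 35 37 36
f 36 37 38
f 36 38 22
f 37 19 39
f 37 39 38
f 38 39 40
f 38 40 22
f 39 19 41
f 39 41 40
f 40 41 42
f 40 42 22
f 41 19 43
f 41 43 42
f 42 43 44
f 42 44 22
f 43 19 45
f 43 45 44
f 44 45 46
f 44 46 22
f 45 19 20
f 45 20 46
f 46 20 21
f 46 21 22
f 47 84 63
f 84 58 87
f 63 87 52
f 84 87 63
f 47 63 59
f 63 52 64
f 59 64 48
f 63 64 59
f 47 59 68
f 59 48 69
f 68 69 54
f 59 69 68
f 47 68 80
f 68 54 83
f 80 83 57
f 68 83 80
f 47 80 84
f 80 57 88
f 84 88 58
f 80 88 84
f 48 64 75
f 64 52 78
f 75 78 56
f 64 78 75
f 52 87 65
f 87 58 86
f 65 86 51
f 87 86 65
f 58 88 85
f 88 57 81
f 85 81 49
f 88 81 85
f 57 83 82
f 83 54 70
f 82 70 53
f 83 70 82
f 54 69 74
f 69 48 71
f 74 71 55
f 69 71 74
f 50 76 62
f 76 56 77
f 62 77 51
f 76 77 62
f 50 62 60
f 62 51 61
f 60 61 49
f 62 61 60
f 50 60 67
f 60 49 66
f 67 66 53
f 60 66 67
f 50 67 72
f 67 53 73
f 72 73 55
f 67 73 72
f 50 72 76
f 72 55 79
f 76 79 56
f 72 79 76
f 51 77 65
f 77 56 78
f 65 78 52
f 77 78 65
f 49 61 85
f 61 51 86
f 85 86 58
f 61 86 85
f 53 66 82
f 66 49 81
f 82 81 57
f 66 81 82
f 55 73 74
f 73 53 70
f 74 70 54
f 73 70 74
f 56 79 75
f 79 55 71
f 75 71 48
f 79 71 75



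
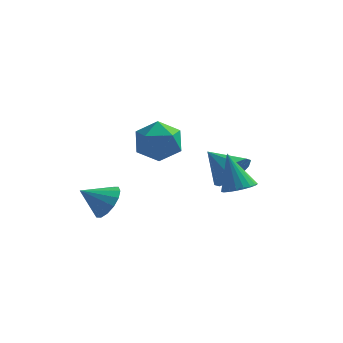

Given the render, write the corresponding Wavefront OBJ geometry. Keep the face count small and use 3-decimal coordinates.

v -1.393 -1.737 0.644
v -0.886 -2.476 0.853
v -2.427 -2.223 1.436
v -0.78 -2.154 1.188
v -0.838 -1.721 1.378
v -1.045 -1.293 1.371
v -1.346 -0.983 1.169
v -1.659 -0.875 0.827
v -1.9 -0.998 0.435
v -2.006 -1.319 0.1
v -1.948 -1.752 -0.09
v -1.741 -2.181 -0.083
v -1.441 -2.491 0.119
v -1.128 -2.599 0.462
v -0.132 1.494 3.659
v 0.958 1.138 3.813
v -0.578 -0.178 2.947
v 0.512 -0.534 3.101
v -0.169 -0.342 4.016
v 0.106 0.691 4.456
v 0.274 0.269 2.304
v 0.549 1.302 2.744
v 1.208 0.381 2.976
v 0.935 0.003 4.034
v -0.555 0.957 2.726
v -0.828 0.579 3.784
v 3.852 -0.205 1.436
v 4.438 -0.619 1.766
v 3.208 0.245 3.144
v 4.573 -0.321 1.738
v 4.582 -0.002 1.658
v 4.466 0.281 1.539
v 4.243 0.48 1.403
v 3.953 0.561 1.272
v 3.645 0.509 1.17
v 3.373 0.334 1.113
v 3.184 0.066 1.113
v 3.11 -0.25 1.168
v 3.164 -0.557 1.27
v 3.338 -0.804 1.4
v 3.6 -0.947 1.537
v 3.906 -0.962 1.656
v 4.202 -0.846 1.737
v 3.113 1.729 1.271
v 3.762 2.342 1.805
v 1.827 2.431 2.029
v 3.606 2.645 1.26
v 3.262 2.598 0.719
v 2.861 2.219 0.389
v 2.556 1.653 0.396
v 2.465 1.116 0.737
v 2.62 0.813 1.282
v 2.965 0.86 1.823
v 3.366 1.239 2.153
v 3.67 1.805 2.146
f 2 1 4
f 2 4 3
f 4 1 5
f 4 5 3
f 5 1 6
f 5 6 3
f 6 1 7
f 6 7 3
f 7 1 8
f 7 8 3
f 8 1 9
f 8 9 3
f 9 1 10
f 9 10 3
f 10 1 11
f 10 11 3
f 11 1 12
f 11 12 3
f 12 1 13
f 12 13 3
f 13 1 14
f 13 14 3
f 14 1 2
f 14 2 3
f 15 26 20
f 15 20 16
f 15 16 22
f 15 22 25
f 15 25 26
f 16 20 24
f 20 26 19
f 26 25 17
f 25 22 21
f 22 16 23
f 18 24 19
f 18 19 17
f 18 17 21
f 18 21 23
f 18 23 24
f 19 24 20
f 17 19 26
f 21 17 25
f 23 21 22
f 24 23 16
f 28 27 30
f 28 30 29
f 30 27 31
f 30 31 29
f 31 27 32
f 31 32 29
f 32 27 33
f 32 33 29
f 33 27 34
f 33 34 29
f 34 27 35
f 34 35 29
f 35 27 36
f 35 36 29
f 36 27 37
f 36 37 29
f 37 27 38
f 37 38 29
f 38 27 39
f 38 39 29
f 39 27 40
f 39 40 29
f 40 27 41
f 40 41 29
f 41 27 42
f 41 42 29
f 42 27 43
f 42 43 29
f 43 27 28
f 43 28 29
f 45 44 47
f 45 47 46
f 47 44 48
f 47 48 46
f 48 44 49
f 48 49 46
f 49 44 50
f 49 50 46
f 50 44 51
f 50 51 46
f 51 44 52
f 51 52 46
f 52 44 53
f 52 53 46
f 53 44 54
f 53 54 46
f 54 44 55
f 54 55 46
f 55 44 45
f 55 45 46



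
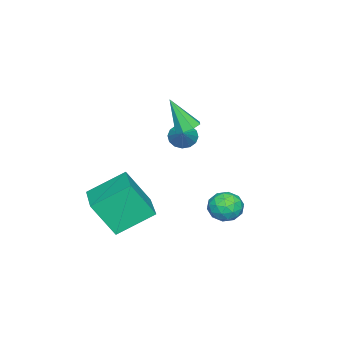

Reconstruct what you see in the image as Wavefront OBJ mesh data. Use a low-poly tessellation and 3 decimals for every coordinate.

v -1.095 -2.084 1.68
v -0.658 -2.275 1.21
v -0.065 -1.596 2.44
v -0.747 -1.952 1.123
v -0.93 -1.663 1.186
v -1.157 -1.488 1.381
v -1.367 -1.472 1.656
v -1.505 -1.62 1.938
v -1.532 -1.892 2.151
v -1.443 -2.216 2.237
v -1.261 -2.504 2.175
v -1.034 -2.68 1.98
v -0.824 -2.696 1.705
v -0.686 -2.548 1.423
v 0.35 -1.164 3.076
v 0.842 -1.488 2.881
v 0.43 -1.976 4.624
v 0.964 -1.079 3.089
v 0.727 -0.72 3.289
v 0.269 -0.621 3.365
v -0.142 -0.84 3.271
v -0.264 -1.249 3.063
v -0.027 -1.608 2.863
v 0.431 -1.707 2.787
v 3.08 -4.612 -0.336
v 2.022 -3.266 0.697
v 2.704 -3.635 -1.993
v 1.646 -2.288 -0.96
v 4.774 -3.492 -0.06
v 3.716 -2.145 0.973
v 4.398 -2.514 -1.717
v 3.34 -1.168 -0.684
v 2.522 2.288 0.568
v 3.262 1.965 0.508
v 2.058 1.375 -0.248
v 2.798 1.052 -0.308
v 2.388 0.997 0.388
v 2.675 1.562 0.892
v 2.645 1.778 -0.632
v 2.932 2.343 -0.128
v 3.338 1.65 -0.234
v 3.179 1.168 0.396
v 2.141 2.172 -0.136
v 1.982 1.69 0.494
v 2.933 2.207 0.61
v 2.387 1.133 -0.35
v 2.146 1.101 0.059
v 2.581 0.911 0.024
v 2.588 1.969 0.836
v 3.023 1.78 0.8
v 2.509 1.211 0.729
v 2.297 1.56 -0.54
v 2.732 1.371 -0.576
v 2.739 2.429 0.236
v 3.174 2.239 0.201
v 2.811 2.129 -0.469
v 3.413 1.832 0.138
v 3.139 1.295 -0.342
v 3.05 1.722 -0.532
v 3.218 2.054 -0.236
v 3.319 1.548 0.508
v 3.046 1.012 0.029
v 2.805 0.979 0.438
v 2.974 1.311 0.734
v 3.364 1.363 0.072
v 2.274 2.328 0.231
v 2.001 1.792 -0.248
v 2.346 2.029 -0.474
v 2.515 2.361 -0.178
v 2.181 2.045 0.602
v 1.907 1.508 0.122
v 2.102 1.286 0.496
v 2.27 1.618 0.792
v 1.956 1.977 0.188
f 2 1 4
f 2 4 3
f 4 1 5
f 4 5 3
f 5 1 6
f 5 6 3
f 6 1 7
f 6 7 3
f 7 1 8
f 7 8 3
f 8 1 9
f 8 9 3
f 9 1 10
f 9 10 3
f 10 1 11
f 10 11 3
f 11 1 12
f 11 12 3
f 12 1 13
f 12 13 3
f 13 1 14
f 13 14 3
f 14 1 2
f 14 2 3
f 16 15 18
f 16 18 17
f 18 15 19
f 18 19 17
f 19 15 20
f 19 20 17
f 20 15 21
f 20 21 17
f 21 15 22
f 21 22 17
f 22 15 23
f 22 23 17
f 23 15 24
f 23 24 17
f 24 15 16
f 24 16 17
f 26 28 25
f 29 26 25
f 25 28 27
f 27 29 25
f 26 32 28
f 30 26 29
f 30 32 26
f 28 32 27
f 31 29 27
f 27 32 31
f 31 30 29
f 32 30 31
f 33 70 49
f 70 44 73
f 49 73 38
f 70 73 49
f 33 49 45
f 49 38 50
f 45 50 34
f 49 50 45
f 33 45 54
f 45 34 55
f 54 55 40
f 45 55 54
f 33 54 66
f 54 40 69
f 66 69 43
f 54 69 66
f 33 66 70
f 66 43 74
f 70 74 44
f 66 74 70
f 34 50 61
f 50 38 64
f 61 64 42
f 50 64 61
f 38 73 51
f 73 44 72
f 51 72 37
f 73 72 51
f 44 74 71
f 74 43 67
f 71 67 35
f 74 67 71
f 43 69 68
f 69 40 56
f 68 56 39
f 69 56 68
f 40 55 60
f 55 34 57
f 60 57 41
f 55 57 60
f 36 62 48
f 62 42 63
f 48 63 37
f 62 63 48
f 36 48 46
f 48 37 47
f 46 47 35
f 48 47 46
f 36 46 53
f 46 35 52
f 53 52 39
f 46 52 53
f 36 53 58
f 53 39 59
f 58 59 41
f 53 59 58
f 36 58 62
f 58 41 65
f 62 65 42
f 58 65 62
f 37 63 51
f 63 42 64
f 51 64 38
f 63 64 51
f 35 47 71
f 47 37 72
f 71 72 44
f 47 72 71
f 39 52 68
f 52 35 67
f 68 67 43
f 52 67 68
f 41 59 60
f 59 39 56
f 60 56 40
f 59 56 60
f 42 65 61
f 65 41 57
f 61 57 34
f 65 57 61



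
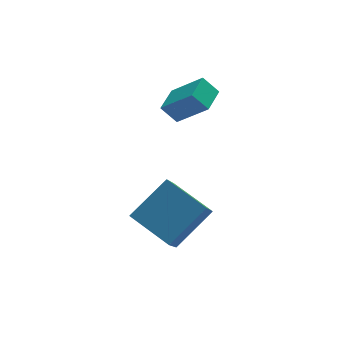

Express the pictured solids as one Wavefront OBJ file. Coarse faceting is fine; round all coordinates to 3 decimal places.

v 1.095 -3.113 -2.448
v 0.411 -4.418 -0.868
v -0.041 -1.598 -1.688
v -0.725 -2.903 -0.109
v 2.785 -2.477 -1.191
v 2.101 -3.782 0.388
v 1.649 -0.962 -0.432
v 0.965 -2.267 1.148
v 3.344 -0.106 3.099
v 2.769 0.257 3.819
v 2.318 0.808 1.817
v 1.743 1.171 2.536
v 4.117 0.909 3.204
v 3.542 1.272 3.923
v 3.091 1.823 1.921
v 2.516 2.186 2.641
f 2 4 1
f 5 2 1
f 1 4 3
f 3 5 1
f 2 8 4
f 6 2 5
f 6 8 2
f 4 8 3
f 7 5 3
f 3 8 7
f 7 6 5
f 8 6 7
f 10 12 9
f 13 10 9
f 9 12 11
f 11 13 9
f 10 16 12
f 14 10 13
f 14 16 10
f 12 16 11
f 15 13 11
f 11 16 15
f 15 14 13
f 16 14 15



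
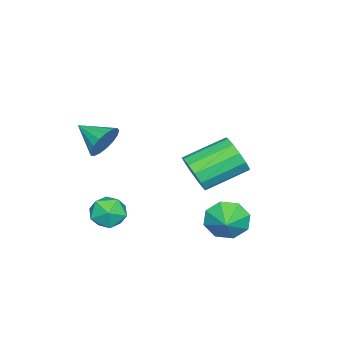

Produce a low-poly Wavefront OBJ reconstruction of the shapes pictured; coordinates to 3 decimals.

v 2.699 -1.075 1.986
v 2.963 -1.438 1.217
v 2.441 -2.425 2.534
v 3.321 -1.413 1.447
v 3.537 -1.31 1.8
v 3.56 -1.154 2.195
v 3.386 -0.98 2.543
v 3.055 -0.827 2.763
v 2.642 -0.731 2.805
v 2.242 -0.714 2.659
v 1.947 -0.78 2.359
v 1.824 -0.913 1.973
v 1.901 -1.083 1.591
v 2.161 -1.252 1.299
v 2.545 -1.38 1.164
v -0.656 1.454 -1.216
v -0.127 1.436 -0.356
v -1.495 2.907 0.517
v -2.024 2.926 -0.344
v 0.105 1.843 -0.679
v -1.262 3.314 0.194
v 0.096 2.127 -1.172
v -1.272 3.598 -0.299
v -0.152 2.197 -1.679
v -1.52 3.669 -0.806
v -0.561 2.032 -2.04
v -1.928 3.503 -1.167
v -0.999 1.683 -2.139
v -2.366 3.154 -1.266
v -1.329 1.261 -1.945
v -2.696 2.733 -1.072
v -1.445 0.901 -1.52
v -2.812 2.373 -0.647
v -1.311 0.717 -0.998
v -2.678 2.188 -0.126
v -0.969 0.766 -0.546
v -2.336 2.238 0.327
v -0.528 1.034 -0.307
v -1.895 2.506 0.566
v 1.144 3.746 -2.416
v 1.574 3.4 -3.262
v 2.076 4.094 -2.084
v 1.326 4.129 -3.332
v 0.972 4.633 -2.866
v 0.718 4.617 -2.136
v 0.713 4.091 -1.57
v 0.961 3.362 -1.5
v 1.315 2.858 -1.966
v 1.569 2.874 -2.696
v 2.064 -0.478 -2.109
v 2.881 -0.022 -2.134
v 2.799 -1.798 -2.206
v 3.616 -1.342 -2.231
v 3.109 -1.35 -1.445
v 2.654 -0.534 -1.385
v 3.026 -1.286 -2.955
v 2.571 -0.47 -2.895
v 3.475 -0.521 -2.657
v 3.526 -0.561 -1.724
v 2.154 -1.259 -2.616
v 2.205 -1.299 -1.683
f 2 1 4
f 2 4 3
f 4 1 5
f 4 5 3
f 5 1 6
f 5 6 3
f 6 1 7
f 6 7 3
f 7 1 8
f 7 8 3
f 8 1 9
f 8 9 3
f 9 1 10
f 9 10 3
f 10 1 11
f 10 11 3
f 11 1 12
f 11 12 3
f 12 1 13
f 12 13 3
f 13 1 14
f 13 14 3
f 14 1 15
f 14 15 3
f 15 1 2
f 15 2 3
f 17 16 20
f 17 20 18
f 18 20 21
f 18 21 19
f 20 16 22
f 20 22 21
f 21 22 23
f 21 23 19
f 22 16 24
f 22 24 23
f 23 24 25
f 23 25 19
f 24 16 26
f 24 26 25
f 25 26 27
f 25 27 19
f 26 16 28
f 26 28 27
f 27 28 29
f 27 29 19
f 28 16 30
f 28 30 29
f 29 30 31
f 29 31 19
f 30 16 32
f 30 32 31
f 31 32 33
f 31 33 19
f 32 16 34
f 32 34 33
f 33 34 35
f 33 35 19
f 34 16 36
f 34 36 35
f 35 36 37
f 35 37 19
f 36 16 38
f 36 38 37
f 37 38 39
f 37 39 19
f 38 16 17
f 38 17 39
f 39 17 18
f 39 18 19
f 41 40 43
f 41 43 42
f 43 40 44
f 43 44 42
f 44 40 45
f 44 45 42
f 45 40 46
f 45 46 42
f 46 40 47
f 46 47 42
f 47 40 48
f 47 48 42
f 48 40 49
f 48 49 42
f 49 40 41
f 49 41 42
f 50 61 55
f 50 55 51
f 50 51 57
f 50 57 60
f 50 60 61
f 51 55 59
f 55 61 54
f 61 60 52
f 60 57 56
f 57 51 58
f 53 59 54
f 53 54 52
f 53 52 56
f 53 56 58
f 53 58 59
f 54 59 55
f 52 54 61
f 56 52 60
f 58 56 57
f 59 58 51



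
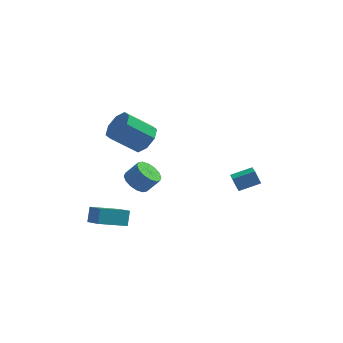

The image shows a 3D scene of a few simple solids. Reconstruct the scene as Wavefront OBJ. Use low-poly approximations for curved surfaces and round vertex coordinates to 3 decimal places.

v -5.077 -3.139 -2.248
v -4.337 -4.134 -1.574
v -5.011 -2.519 -1.403
v -4.272 -3.513 -0.73
v -3.488 -2.407 -2.91
v -2.749 -3.401 -2.237
v -3.423 -1.786 -2.066
v -2.683 -2.781 -1.392
v -2.896 2.364 -2.781
v -2.191 2.49 -3.374
v -1.398 2.582 -2.411
v -2.104 2.456 -1.819
v -2.356 2.933 -3.281
v -1.563 3.025 -2.318
v -2.665 3.223 -3.053
v -1.873 3.315 -2.091
v -3.037 3.283 -2.753
v -2.245 3.375 -1.791
v -3.371 3.097 -2.461
v -2.579 3.189 -1.498
v -3.577 2.714 -2.254
v -2.785 2.806 -1.291
v -3.602 2.238 -2.189
v -2.809 2.33 -1.226
v -3.437 1.795 -2.282
v -2.644 1.887 -1.319
v -3.127 1.505 -2.509
v -2.335 1.597 -1.547
v -2.755 1.445 -2.809
v -1.963 1.537 -1.847
v -2.421 1.631 -3.102
v -1.629 1.723 -2.139
v -2.215 2.014 -3.309
v -1.423 2.106 -2.346
v -2.065 0.013 2.824
v -1.452 -0.636 3.378
v -3.003 -0.961 4.71
v -3.615 -0.313 4.156
v -1.398 0.127 3.627
v -2.949 -0.199 4.96
v -1.735 0.822 3.406
v -3.285 0.496 4.738
v -2.264 1.043 2.844
v -3.815 0.718 4.176
v -2.677 0.661 2.27
v -4.228 0.336 3.602
v -2.731 -0.101 2.02
v -4.282 -0.427 3.353
v -2.395 -0.796 2.242
v -3.945 -1.122 3.574
v -1.865 -1.018 2.804
v -3.416 -1.343 4.136
v 3.28 1.764 -2.709
v 2.9 1.998 -1.848
v 3.075 2.722 -3.06
v 2.695 2.956 -2.198
v 4.565 2.204 -2.262
v 4.185 2.438 -1.4
v 4.36 3.162 -2.612
v 3.98 3.396 -1.751
f 2 4 1
f 5 2 1
f 1 4 3
f 3 5 1
f 2 8 4
f 6 2 5
f 6 8 2
f 4 8 3
f 7 5 3
f 3 8 7
f 7 6 5
f 8 6 7
f 10 9 13
f 10 13 11
f 11 13 14
f 11 14 12
f 13 9 15
f 13 15 14
f 14 15 16
f 14 16 12
f 15 9 17
f 15 17 16
f 16 17 18
f 16 18 12
f 17 9 19
f 17 19 18
f 18 19 20
f 18 20 12
f 19 9 21
f 19 21 20
f 20 21 22
f 20 22 12
f 21 9 23
f 21 23 22
f 22 23 24
f 22 24 12
f 23 9 25
f 23 25 24
f 24 25 26
f 24 26 12
f 25 9 27
f 25 27 26
f 26 27 28
f 26 28 12
f 27 9 29
f 27 29 28
f 28 29 30
f 28 30 12
f 29 9 31
f 29 31 30
f 30 31 32
f 30 32 12
f 31 9 33
f 31 33 32
f 32 33 34
f 32 34 12
f 33 9 10
f 33 10 34
f 34 10 11
f 34 11 12
f 36 35 39
f 36 39 37
f 37 39 40
f 37 40 38
f 39 35 41
f 39 41 40
f 40 41 42
f 40 42 38
f 41 35 43
f 41 43 42
f 42 43 44
f 42 44 38
f 43 35 45
f 43 45 44
f 44 45 46
f 44 46 38
f 45 35 47
f 45 47 46
f 46 47 48
f 46 48 38
f 47 35 49
f 47 49 48
f 48 49 50
f 48 50 38
f 49 35 51
f 49 51 50
f 50 51 52
f 50 52 38
f 51 35 36
f 51 36 52
f 52 36 37
f 52 37 38
f 54 56 53
f 57 54 53
f 53 56 55
f 55 57 53
f 54 60 56
f 58 54 57
f 58 60 54
f 56 60 55
f 59 57 55
f 55 60 59
f 59 58 57
f 60 58 59



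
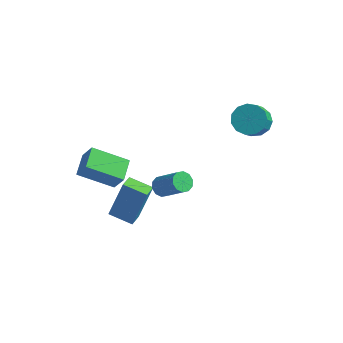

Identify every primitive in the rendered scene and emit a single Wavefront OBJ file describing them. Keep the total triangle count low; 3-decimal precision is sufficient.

v -0.161 0.083 0.471
v 0.232 0.301 0.105
v 1.474 0.075 1.302
v 1.081 -0.143 1.669
v 0.097 0.572 0.296
v 1.339 0.346 1.494
v -0.137 0.656 0.555
v 1.105 0.431 1.752
v -0.38 0.521 0.781
v 0.862 0.296 1.979
v -0.539 0.219 0.889
v 0.703 -0.007 2.087
v -0.554 -0.135 0.838
v 0.688 -0.361 2.035
v -0.419 -0.406 0.646
v 0.823 -0.632 1.844
v -0.185 -0.491 0.388
v 1.057 -0.716 1.585
v 0.058 -0.356 0.161
v 1.3 -0.581 1.359
v 0.217 -0.053 0.053
v 1.459 -0.279 1.251
v 2.509 4.287 3.258
v 3.056 4.832 3.659
v 3.318 3.697 4.843
v 2.771 3.153 4.442
v 2.611 4.922 3.844
v 2.873 3.788 5.028
v 2.134 4.811 3.843
v 2.396 3.676 5.027
v 1.776 4.533 3.656
v 2.038 3.399 4.84
v 1.65 4.178 3.343
v 1.912 3.043 4.527
v 1.797 3.857 3.003
v 2.059 2.722 4.187
v 2.171 3.672 2.744
v 2.432 2.538 3.927
v 2.651 3.683 2.648
v 2.913 2.549 3.832
v 3.087 3.886 2.746
v 3.349 2.752 3.929
v 3.339 4.216 3.007
v 3.601 3.082 4.19
v 3.328 4.569 3.347
v 3.589 3.434 4.53
v -2.695 -0.673 -2.334
v -2.254 -0.004 -0.349
v -2.85 0.197 -2.592
v -2.409 0.865 -0.607
v -1.451 -0.545 -2.653
v -1.01 0.123 -0.668
v -1.606 0.324 -2.911
v -1.165 0.993 -0.926
v -1.756 -1.607 1.13
v -3.337 -2.354 2.015
v -2.101 -0.476 1.469
v -3.682 -1.223 2.353
v -1.158 -1.717 2.107
v -2.739 -2.464 2.991
v -1.503 -0.586 2.445
v -3.084 -1.333 3.33
f 2 1 5
f 2 5 3
f 3 5 6
f 3 6 4
f 5 1 7
f 5 7 6
f 6 7 8
f 6 8 4
f 7 1 9
f 7 9 8
f 8 9 10
f 8 10 4
f 9 1 11
f 9 11 10
f 10 11 12
f 10 12 4
f 11 1 13
f 11 13 12
f 12 13 14
f 12 14 4
f 13 1 15
f 13 15 14
f 14 15 16
f 14 16 4
f 15 1 17
f 15 17 16
f 16 17 18
f 16 18 4
f 17 1 19
f 17 19 18
f 18 19 20
f 18 20 4
f 19 1 21
f 19 21 20
f 20 21 22
f 20 22 4
f 21 1 2
f 21 2 22
f 22 2 3
f 22 3 4
f 24 23 27
f 24 27 25
f 25 27 28
f 25 28 26
f 27 23 29
f 27 29 28
f 28 29 30
f 28 30 26
f 29 23 31
f 29 31 30
f 30 31 32
f 30 32 26
f 31 23 33
f 31 33 32
f 32 33 34
f 32 34 26
f 33 23 35
f 33 35 34
f 34 35 36
f 34 36 26
f 35 23 37
f 35 37 36
f 36 37 38
f 36 38 26
f 37 23 39
f 37 39 38
f 38 39 40
f 38 40 26
f 39 23 41
f 39 41 40
f 40 41 42
f 40 42 26
f 41 23 43
f 41 43 42
f 42 43 44
f 42 44 26
f 43 23 45
f 43 45 44
f 44 45 46
f 44 46 26
f 45 23 24
f 45 24 46
f 46 24 25
f 46 25 26
f 48 50 47
f 51 48 47
f 47 50 49
f 49 51 47
f 48 54 50
f 52 48 51
f 52 54 48
f 50 54 49
f 53 51 49
f 49 54 53
f 53 52 51
f 54 52 53
f 56 58 55
f 59 56 55
f 55 58 57
f 57 59 55
f 56 62 58
f 60 56 59
f 60 62 56
f 58 62 57
f 61 59 57
f 57 62 61
f 61 60 59
f 62 60 61



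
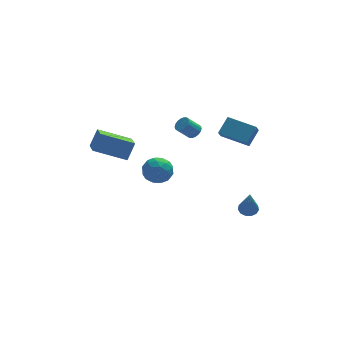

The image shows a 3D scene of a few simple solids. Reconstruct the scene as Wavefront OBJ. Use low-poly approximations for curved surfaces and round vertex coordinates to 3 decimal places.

v 2.447 -0.597 3.003
v 3.171 0.099 3.844
v 2.716 -0.079 2.344
v 3.44 0.616 3.185
v 3.92 -1.756 2.695
v 4.644 -1.061 3.536
v 4.189 -1.239 2.036
v 4.913 -0.543 2.877
v -2.21 -1.932 1.646
v -1.588 -2.015 0.883
v -1.532 -3.205 2.337
v -0.91 -3.288 1.574
v -0.83 -2.524 2.196
v -1.249 -1.737 1.769
v -1.871 -3.483 1.451
v -2.29 -2.696 1.024
v -1.378 -2.973 0.762
v -0.735 -2.38 1.223
v -2.385 -2.84 1.997
v -1.742 -2.247 2.458
v -1.959 -1.862 1.204
v -1.161 -3.358 2.016
v -1.115 -2.909 2.382
v -0.749 -2.958 1.934
v -1.76 -1.699 1.724
v -1.394 -1.747 1.276
v -0.949 -2.046 2.048
v -1.726 -3.473 1.944
v -1.36 -3.521 1.496
v -2.371 -2.262 1.286
v -2.005 -2.311 0.838
v -2.171 -3.174 1.172
v -1.469 -2.474 0.684
v -1.07 -3.222 1.091
v -1.635 -3.337 1.018
v -1.882 -2.874 0.767
v -1.091 -2.125 0.955
v -0.693 -2.873 1.361
v -0.646 -2.424 1.727
v -0.892 -1.962 1.476
v -0.968 -2.689 0.884
v -2.427 -2.347 1.859
v -2.029 -3.095 2.265
v -2.228 -3.258 1.744
v -2.474 -2.796 1.493
v -2.05 -1.998 2.129
v -1.651 -2.746 2.536
v -1.238 -2.346 2.453
v -1.485 -1.883 2.202
v -2.152 -2.531 2.336
v 4.065 -1.896 -3.109
v 4.658 -2.103 -3.16
v 3.935 -2.744 -1.191
v 4.677 -1.779 -3.015
v 4.502 -1.493 -2.9
v 4.188 -1.334 -2.852
v 3.835 -1.354 -2.885
v 3.555 -1.547 -2.989
v 3.437 -1.85 -3.131
v 3.519 -2.168 -3.266
v 3.774 -2.4 -3.351
v 4.121 -2.472 -3.359
v 4.451 -2.361 -3.288
v 1.536 1.946 1.558
v 1.951 1.957 1.949
v 1.159 1.866 2.792
v 0.744 1.854 2.402
v 1.892 2.203 1.921
v 1.101 2.111 2.764
v 1.764 2.397 1.821
v 0.972 2.306 2.665
v 1.59 2.502 1.67
v 0.798 2.411 2.513
v 1.405 2.497 1.496
v 0.614 2.405 2.339
v 1.246 2.383 1.334
v 0.455 2.291 2.178
v 1.145 2.182 1.217
v 0.353 2.09 2.061
v 1.121 1.934 1.168
v 0.329 1.843 2.011
v 1.179 1.689 1.196
v 0.388 1.597 2.039
v 1.308 1.494 1.295
v 0.516 1.403 2.139
v 1.482 1.389 1.447
v 0.69 1.298 2.29
v 1.666 1.395 1.621
v 0.875 1.303 2.464
v 1.825 1.509 1.782
v 1.034 1.417 2.626
v 1.927 1.71 1.899
v 1.135 1.618 2.743
v -5.051 -0.588 2.413
v -4.511 -0.154 3.501
v -4.987 1.034 1.734
v -4.447 1.468 2.822
v -3.073 -1.008 1.598
v -2.533 -0.574 2.686
v -3.009 0.614 0.919
v -2.469 1.048 2.007
f 2 4 1
f 5 2 1
f 1 4 3
f 3 5 1
f 2 8 4
f 6 2 5
f 6 8 2
f 4 8 3
f 7 5 3
f 3 8 7
f 7 6 5
f 8 6 7
f 9 46 25
f 46 20 49
f 25 49 14
f 46 49 25
f 9 25 21
f 25 14 26
f 21 26 10
f 25 26 21
f 9 21 30
f 21 10 31
f 30 31 16
f 21 31 30
f 9 30 42
f 30 16 45
f 42 45 19
f 30 45 42
f 9 42 46
f 42 19 50
f 46 50 20
f 42 50 46
f 10 26 37
f 26 14 40
f 37 40 18
f 26 40 37
f 14 49 27
f 49 20 48
f 27 48 13
f 49 48 27
f 20 50 47
f 50 19 43
f 47 43 11
f 50 43 47
f 19 45 44
f 45 16 32
f 44 32 15
f 45 32 44
f 16 31 36
f 31 10 33
f 36 33 17
f 31 33 36
f 12 38 24
f 38 18 39
f 24 39 13
f 38 39 24
f 12 24 22
f 24 13 23
f 22 23 11
f 24 23 22
f 12 22 29
f 22 11 28
f 29 28 15
f 22 28 29
f 12 29 34
f 29 15 35
f 34 35 17
f 29 35 34
f 12 34 38
f 34 17 41
f 38 41 18
f 34 41 38
f 13 39 27
f 39 18 40
f 27 40 14
f 39 40 27
f 11 23 47
f 23 13 48
f 47 48 20
f 23 48 47
f 15 28 44
f 28 11 43
f 44 43 19
f 28 43 44
f 17 35 36
f 35 15 32
f 36 32 16
f 35 32 36
f 18 41 37
f 41 17 33
f 37 33 10
f 41 33 37
f 52 51 54
f 52 54 53
f 54 51 55
f 54 55 53
f 55 51 56
f 55 56 53
f 56 51 57
f 56 57 53
f 57 51 58
f 57 58 53
f 58 51 59
f 58 59 53
f 59 51 60
f 59 60 53
f 60 51 61
f 60 61 53
f 61 51 62
f 61 62 53
f 62 51 63
f 62 63 53
f 63 51 52
f 63 52 53
f 65 64 68
f 65 68 66
f 66 68 69
f 66 69 67
f 68 64 70
f 68 70 69
f 69 70 71
f 69 71 67
f 70 64 72
f 70 72 71
f 71 72 73
f 71 73 67
f 72 64 74
f 72 74 73
f 73 74 75
f 73 75 67
f 74 64 76
f 74 76 75
f 75 76 77
f 75 77 67
f 76 64 78
f 76 78 77
f 77 78 79
f 77 79 67
f 78 64 80
f 78 80 79
f 79 80 81
f 79 81 67
f 80 64 82
f 80 82 81
f 81 82 83
f 81 83 67
f 82 64 84
f 82 84 83
f 83 84 85
f 83 85 67
f 84 64 86
f 84 86 85
f 85 86 87
f 85 87 67
f 86 64 88
f 86 88 87
f 87 88 89
f 87 89 67
f 88 64 90
f 88 90 89
f 89 90 91
f 89 91 67
f 90 64 92
f 90 92 91
f 91 92 93
f 91 93 67
f 92 64 65
f 92 65 93
f 93 65 66
f 93 66 67
f 95 97 94
f 98 95 94
f 94 97 96
f 96 98 94
f 95 101 97
f 99 95 98
f 99 101 95
f 97 101 96
f 100 98 96
f 96 101 100
f 100 99 98
f 101 99 100



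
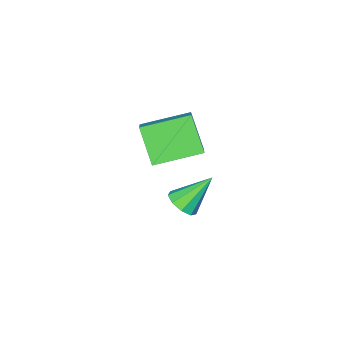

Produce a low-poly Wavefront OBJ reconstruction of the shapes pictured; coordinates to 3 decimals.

v -1.12 -0.577 -0.097
v -0.627 -0.505 0.304
v -2.1 -0.183 1.037
v -0.711 -0.127 0.1
v -0.986 0.041 -0.197
v -1.325 -0.081 -0.446
v -1.567 -0.435 -0.533
v -1.601 -0.856 -0.415
v -1.409 -1.146 -0.149
v -1.083 -1.17 0.141
v -0.774 -0.917 0.32
v -1.74 -0.892 4.284
v -1.139 -0.146 5.007
v -1.514 0.055 3.117
v -0.913 0.801 3.839
v -0.247 -1.721 3.901
v 0.354 -0.975 4.623
v -0.021 -0.774 2.733
v 0.58 -0.028 3.456
f 2 1 4
f 2 4 3
f 4 1 5
f 4 5 3
f 5 1 6
f 5 6 3
f 6 1 7
f 6 7 3
f 7 1 8
f 7 8 3
f 8 1 9
f 8 9 3
f 9 1 10
f 9 10 3
f 10 1 11
f 10 11 3
f 11 1 2
f 11 2 3
f 13 15 12
f 16 13 12
f 12 15 14
f 14 16 12
f 13 19 15
f 17 13 16
f 17 19 13
f 15 19 14
f 18 16 14
f 14 19 18
f 18 17 16
f 19 17 18



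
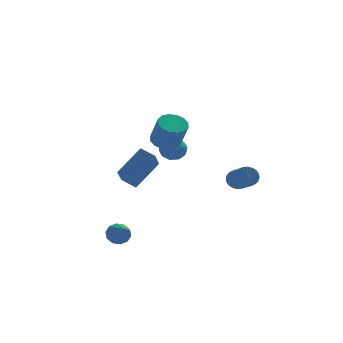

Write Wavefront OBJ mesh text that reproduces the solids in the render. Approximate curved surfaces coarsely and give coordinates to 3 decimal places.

v -1.105 1.879 -2.316
v -1.407 0.444 -1.29
v -1.773 2.299 -1.926
v -2.076 0.863 -0.901
v 0.076 2.557 -1.019
v -0.227 1.121 0.006
v -0.593 2.976 -0.63
v -0.895 1.541 0.396
v -2.307 -2.789 -3.475
v -1.892 -2.916 -3.918
v -1.893 -4.331 -2.645
v -1.714 -2.719 -3.642
v -1.762 -2.549 -3.302
v -2.019 -2.471 -3.028
v -2.385 -2.514 -2.926
v -2.722 -2.662 -3.033
v -2.9 -2.859 -3.309
v -2.852 -3.029 -3.649
v -2.595 -3.107 -3.923
v -2.228 -3.064 -4.025
v 0.375 0.072 0.851
v 0.998 -0.27 0.774
v -0.098 -0.89 1.286
v 0.525 -1.232 1.209
v 0.459 -0.714 1.697
v 0.752 -0.119 1.428
v 0.148 -1.041 0.632
v 0.441 -0.446 0.363
v 0.858 -0.957 0.639
v 1.051 -0.755 1.297
v -0.151 -0.405 0.763
v 0.042 -0.203 1.421
v 0.728 -0.014 0.775
v 0.172 -1.146 1.285
v 0.133 -0.841 1.572
v 0.5 -1.042 1.527
v 0.583 0.074 1.159
v 0.95 -0.127 1.114
v 0.633 -0.388 1.656
v -0.05 -1.033 0.946
v 0.317 -1.234 0.901
v 0.4 -0.118 0.533
v 0.767 -0.319 0.488
v 0.267 -0.772 0.404
v 1.012 -0.619 0.65
v 0.734 -1.185 0.905
v 0.513 -1.073 0.566
v 0.685 -0.723 0.408
v 1.125 -0.5 1.037
v 0.847 -1.066 1.292
v 0.808 -0.761 1.579
v 0.98 -0.412 1.421
v 1.043 -0.905 0.957
v 0.053 -0.094 0.768
v -0.225 -0.66 1.023
v -0.08 -0.748 0.639
v 0.092 -0.399 0.481
v 0.166 0.025 1.155
v -0.112 -0.541 1.41
v 0.215 -0.437 1.652
v 0.387 -0.087 1.494
v -0.143 -0.255 1.103
v -0.08 -2.253 2.165
v 0.623 -2.064 2.119
v 0.904 -2.798 3.409
v 0.2 -2.987 3.455
v 0.46 -1.785 2.314
v 0.741 -2.519 3.603
v 0.151 -1.631 2.469
v 0.432 -2.365 3.758
v -0.219 -1.644 2.542
v 0.062 -2.377 3.832
v -0.553 -1.82 2.515
v -0.272 -2.553 3.804
v -0.759 -2.112 2.394
v -0.478 -2.846 3.683
v -0.784 -2.442 2.211
v -0.503 -3.176 3.501
v -0.621 -2.721 2.017
v -0.34 -3.455 3.306
v -0.312 -2.875 1.862
v -0.031 -3.609 3.151
v 0.058 -2.863 1.788
v 0.339 -3.596 3.078
v 0.392 -2.687 1.816
v 0.673 -3.42 3.105
v 0.598 -2.394 1.937
v 0.879 -3.128 3.226
v 3.262 -2.41 -0.369
v 3.699 -2.191 -0.056
v 3.915 -3.591 0.621
v 3.478 -3.81 0.309
v 3.523 -2.152 0.081
v 3.739 -3.552 0.758
v 3.307 -2.153 0.149
v 3.523 -3.552 0.826
v 3.085 -2.192 0.139
v 3.301 -3.592 0.816
v 2.889 -2.265 0.051
v 3.105 -3.664 0.728
v 2.75 -2.359 -0.101
v 2.966 -3.759 0.577
v 2.689 -2.462 -0.293
v 2.905 -3.862 0.385
v 2.716 -2.556 -0.497
v 2.932 -3.956 0.181
v 2.825 -2.629 -0.681
v 3.041 -4.029 -0.004
v 3.001 -2.668 -0.818
v 3.217 -4.068 -0.141
v 3.217 -2.668 -0.886
v 3.433 -4.067 -0.209
v 3.439 -2.628 -0.876
v 3.655 -4.028 -0.199
v 3.635 -2.556 -0.788
v 3.851 -3.955 -0.111
v 3.774 -2.461 -0.637
v 3.99 -3.861 0.041
v 3.835 -2.358 -0.445
v 4.051 -3.758 0.233
v 3.808 -2.264 -0.241
v 4.024 -3.664 0.437
f 2 4 1
f 5 2 1
f 1 4 3
f 3 5 1
f 2 8 4
f 6 2 5
f 6 8 2
f 4 8 3
f 7 5 3
f 3 8 7
f 7 6 5
f 8 6 7
f 10 9 12
f 10 12 11
f 12 9 13
f 12 13 11
f 13 9 14
f 13 14 11
f 14 9 15
f 14 15 11
f 15 9 16
f 15 16 11
f 16 9 17
f 16 17 11
f 17 9 18
f 17 18 11
f 18 9 19
f 18 19 11
f 19 9 20
f 19 20 11
f 20 9 10
f 20 10 11
f 21 58 37
f 58 32 61
f 37 61 26
f 58 61 37
f 21 37 33
f 37 26 38
f 33 38 22
f 37 38 33
f 21 33 42
f 33 22 43
f 42 43 28
f 33 43 42
f 21 42 54
f 42 28 57
f 54 57 31
f 42 57 54
f 21 54 58
f 54 31 62
f 58 62 32
f 54 62 58
f 22 38 49
f 38 26 52
f 49 52 30
f 38 52 49
f 26 61 39
f 61 32 60
f 39 60 25
f 61 60 39
f 32 62 59
f 62 31 55
f 59 55 23
f 62 55 59
f 31 57 56
f 57 28 44
f 56 44 27
f 57 44 56
f 28 43 48
f 43 22 45
f 48 45 29
f 43 45 48
f 24 50 36
f 50 30 51
f 36 51 25
f 50 51 36
f 24 36 34
f 36 25 35
f 34 35 23
f 36 35 34
f 24 34 41
f 34 23 40
f 41 40 27
f 34 40 41
f 24 41 46
f 41 27 47
f 46 47 29
f 41 47 46
f 24 46 50
f 46 29 53
f 50 53 30
f 46 53 50
f 25 51 39
f 51 30 52
f 39 52 26
f 51 52 39
f 23 35 59
f 35 25 60
f 59 60 32
f 35 60 59
f 27 40 56
f 40 23 55
f 56 55 31
f 40 55 56
f 29 47 48
f 47 27 44
f 48 44 28
f 47 44 48
f 30 53 49
f 53 29 45
f 49 45 22
f 53 45 49
f 64 63 67
f 64 67 65
f 65 67 68
f 65 68 66
f 67 63 69
f 67 69 68
f 68 69 70
f 68 70 66
f 69 63 71
f 69 71 70
f 70 71 72
f 70 72 66
f 71 63 73
f 71 73 72
f 72 73 74
f 72 74 66
f 73 63 75
f 73 75 74
f 74 75 76
f 74 76 66
f 75 63 77
f 75 77 76
f 76 77 78
f 76 78 66
f 77 63 79
f 77 79 78
f 78 79 80
f 78 80 66
f 79 63 81
f 79 81 80
f 80 81 82
f 80 82 66
f 81 63 83
f 81 83 82
f 82 83 84
f 82 84 66
f 83 63 85
f 83 85 84
f 84 85 86
f 84 86 66
f 85 63 87
f 85 87 86
f 86 87 88
f 86 88 66
f 87 63 64
f 87 64 88
f 88 64 65
f 88 65 66
f 90 89 93
f 90 93 91
f 91 93 94
f 91 94 92
f 93 89 95
f 93 95 94
f 94 95 96
f 94 96 92
f 95 89 97
f 95 97 96
f 96 97 98
f 96 98 92
f 97 89 99
f 97 99 98
f 98 99 100
f 98 100 92
f 99 89 101
f 99 101 100
f 100 101 102
f 100 102 92
f 101 89 103
f 101 103 102
f 102 103 104
f 102 104 92
f 103 89 105
f 103 105 104
f 104 105 106
f 104 106 92
f 105 89 107
f 105 107 106
f 106 107 108
f 106 108 92
f 107 89 109
f 107 109 108
f 108 109 110
f 108 110 92
f 109 89 111
f 109 111 110
f 110 111 112
f 110 112 92
f 111 89 113
f 111 113 112
f 112 113 114
f 112 114 92
f 113 89 115
f 113 115 114
f 114 115 116
f 114 116 92
f 115 89 117
f 115 117 116
f 116 117 118
f 116 118 92
f 117 89 119
f 117 119 118
f 118 119 120
f 118 120 92
f 119 89 121
f 119 121 120
f 120 121 122
f 120 122 92
f 121 89 90
f 121 90 122
f 122 90 91
f 122 91 92

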